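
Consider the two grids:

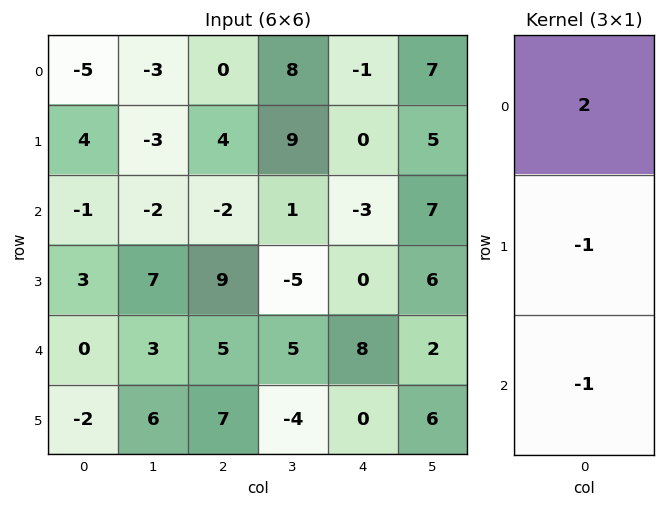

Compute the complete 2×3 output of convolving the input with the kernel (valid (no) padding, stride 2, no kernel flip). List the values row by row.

Output[0,0]: The receptive field on the input at this output position is [-5 / 4 / -1]. Elementwise product with the kernel and sum: -5·2 + 4·-1 + -1·-1.
Output[0,1]: The receptive field on the input at this output position is [0 / 4 / -2]. Elementwise product with the kernel and sum: 0·2 + 4·-1 + -2·-1.

-13 -2 1
-5 -18 -14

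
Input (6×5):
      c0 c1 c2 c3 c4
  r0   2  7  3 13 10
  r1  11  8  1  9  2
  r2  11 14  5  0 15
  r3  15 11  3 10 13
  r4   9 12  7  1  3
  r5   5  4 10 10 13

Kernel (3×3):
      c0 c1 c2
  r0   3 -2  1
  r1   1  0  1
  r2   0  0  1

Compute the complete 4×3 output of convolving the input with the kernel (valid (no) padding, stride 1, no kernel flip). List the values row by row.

12 45 11
37 55 20
35 54 49
52 60 25

Output[0,0]: The receptive field on the input at this output position is [2 7 3 / 11 8 1 / 11 14 5]. Elementwise product with the kernel and sum: 2·3 + 7·-2 + 3·1 + 11·1 + 1·1 + 5·1.
Output[0,1]: The receptive field on the input at this output position is [7 3 13 / 8 1 9 / 14 5 0]. Elementwise product with the kernel and sum: 7·3 + 3·-2 + 13·1 + 8·1 + 9·1 + 0·1.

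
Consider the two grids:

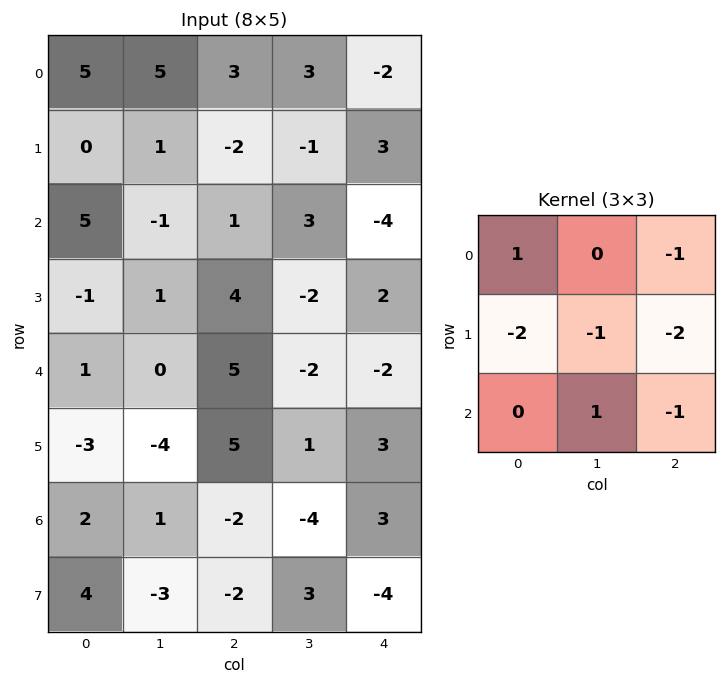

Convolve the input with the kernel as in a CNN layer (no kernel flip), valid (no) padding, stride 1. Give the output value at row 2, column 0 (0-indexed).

-8

The receptive field on the input at this output position is [5 -1 1 / -1 1 4 / 1 0 5]. Elementwise product with the kernel and sum: 5·1 + 1·-1 + -1·-2 + 1·-1 + 4·-2 + 0·1 + 5·-1.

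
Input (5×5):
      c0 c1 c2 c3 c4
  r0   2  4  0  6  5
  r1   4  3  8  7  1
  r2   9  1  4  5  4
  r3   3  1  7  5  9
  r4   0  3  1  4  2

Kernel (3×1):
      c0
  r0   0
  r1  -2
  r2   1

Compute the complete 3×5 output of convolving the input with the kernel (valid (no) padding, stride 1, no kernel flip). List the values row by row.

1 -5 -12 -9 2
-15 -1 -1 -5 1
-6 1 -13 -6 -16

Output[0,0]: The receptive field on the input at this output position is [2 / 4 / 9]. Elementwise product with the kernel and sum: 4·-2 + 9·1.
Output[0,1]: The receptive field on the input at this output position is [4 / 3 / 1]. Elementwise product with the kernel and sum: 3·-2 + 1·1.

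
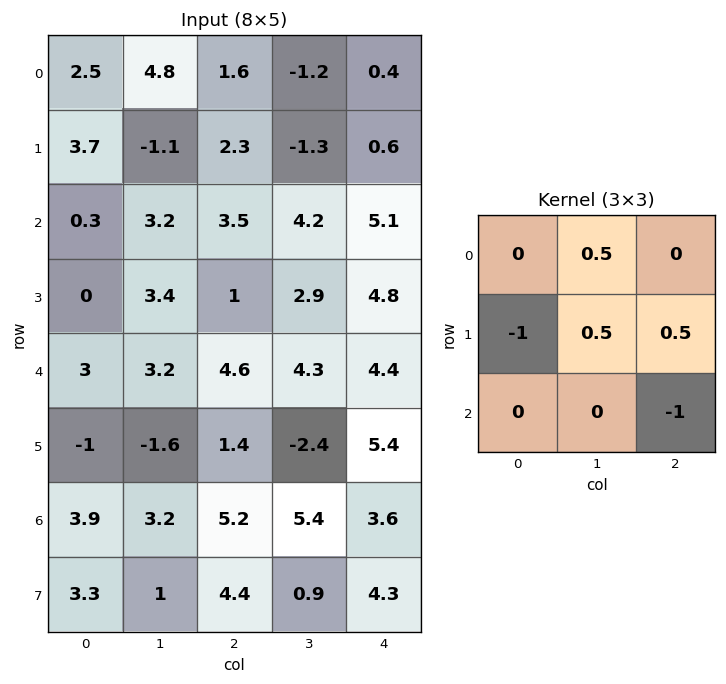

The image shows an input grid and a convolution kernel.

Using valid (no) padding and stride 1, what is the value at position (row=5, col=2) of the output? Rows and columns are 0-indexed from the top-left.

The receptive field on the input at this output position is [1.4 -2.4 5.4 / 5.2 5.4 3.6 / 4.4 0.9 4.3]. Elementwise product with the kernel and sum: -2.4·0.5 + 5.2·-1 + 5.4·0.5 + 3.6·0.5 + 4.3·-1.

-6.2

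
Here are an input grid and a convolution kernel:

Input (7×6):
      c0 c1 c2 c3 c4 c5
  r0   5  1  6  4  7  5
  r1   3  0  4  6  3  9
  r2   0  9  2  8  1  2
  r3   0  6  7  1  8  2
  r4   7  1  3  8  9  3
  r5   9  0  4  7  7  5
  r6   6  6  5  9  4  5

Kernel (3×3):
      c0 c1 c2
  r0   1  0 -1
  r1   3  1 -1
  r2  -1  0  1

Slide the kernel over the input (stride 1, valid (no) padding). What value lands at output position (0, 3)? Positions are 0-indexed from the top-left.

5

The receptive field on the input at this output position is [4 7 5 / 6 3 9 / 8 1 2]. Elementwise product with the kernel and sum: 4·1 + 5·-1 + 6·3 + 3·1 + 9·-1 + 8·-1 + 2·1.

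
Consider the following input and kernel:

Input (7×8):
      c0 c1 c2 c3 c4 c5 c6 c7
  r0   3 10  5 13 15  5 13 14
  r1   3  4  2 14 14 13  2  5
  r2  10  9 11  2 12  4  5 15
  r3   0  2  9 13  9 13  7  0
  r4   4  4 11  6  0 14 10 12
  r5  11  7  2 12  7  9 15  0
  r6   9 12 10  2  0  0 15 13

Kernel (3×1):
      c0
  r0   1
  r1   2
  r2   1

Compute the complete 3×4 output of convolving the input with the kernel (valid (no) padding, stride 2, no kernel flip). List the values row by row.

Output[0,0]: The receptive field on the input at this output position is [3 / 3 / 10]. Elementwise product with the kernel and sum: 3·1 + 3·2 + 10·1.

19 20 55 22
14 40 30 29
35 25 14 55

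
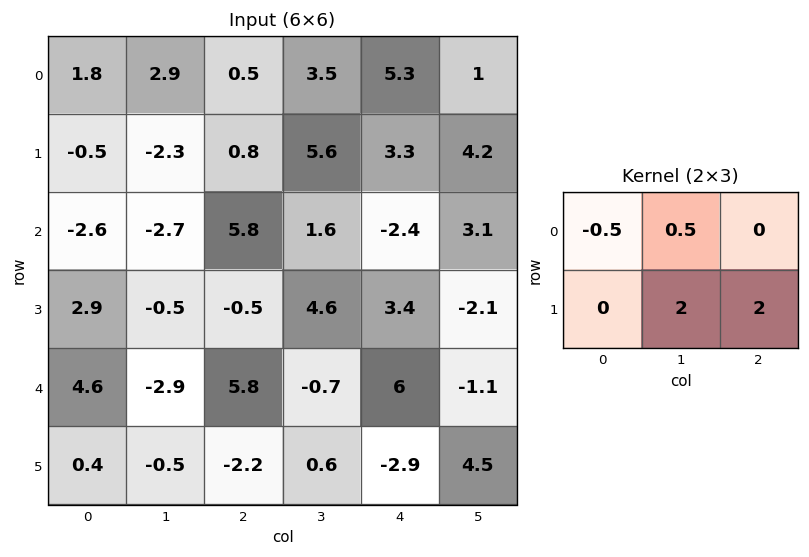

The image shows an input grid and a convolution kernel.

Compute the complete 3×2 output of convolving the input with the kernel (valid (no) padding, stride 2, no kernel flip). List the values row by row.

-2.45 19.3
-2.05 13.9
-9.15 -7.85

Output[0,0]: The receptive field on the input at this output position is [1.8 2.9 0.5 / -0.5 -2.3 0.8]. Elementwise product with the kernel and sum: 1.8·-0.5 + 2.9·0.5 + -2.3·2 + 0.8·2.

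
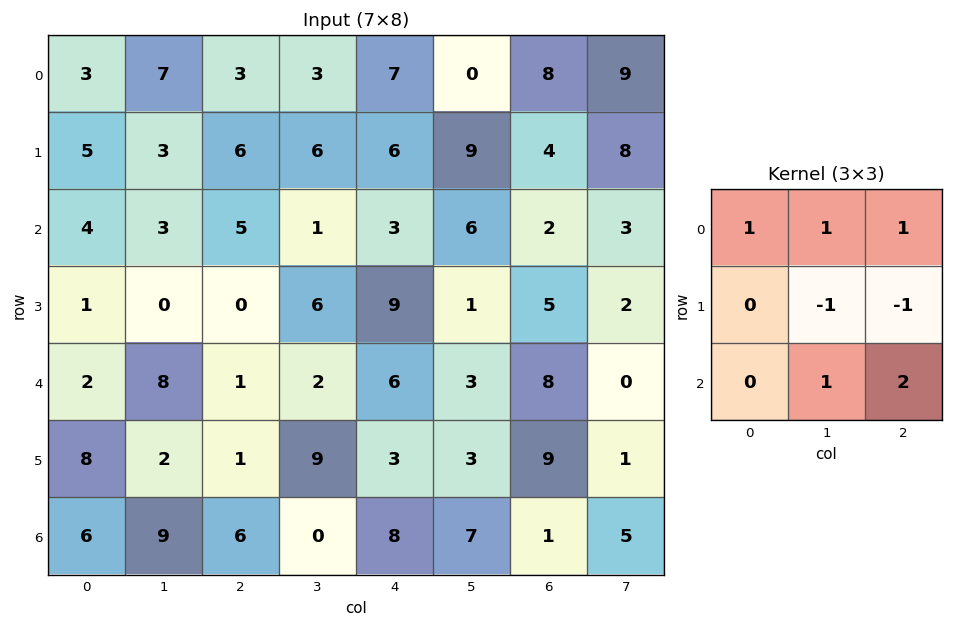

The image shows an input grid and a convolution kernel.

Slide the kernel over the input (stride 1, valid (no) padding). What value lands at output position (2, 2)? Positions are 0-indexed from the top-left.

8

The receptive field on the input at this output position is [5 1 3 / 0 6 9 / 1 2 6]. Elementwise product with the kernel and sum: 5·1 + 1·1 + 3·1 + 6·-1 + 9·-1 + 2·1 + 6·2.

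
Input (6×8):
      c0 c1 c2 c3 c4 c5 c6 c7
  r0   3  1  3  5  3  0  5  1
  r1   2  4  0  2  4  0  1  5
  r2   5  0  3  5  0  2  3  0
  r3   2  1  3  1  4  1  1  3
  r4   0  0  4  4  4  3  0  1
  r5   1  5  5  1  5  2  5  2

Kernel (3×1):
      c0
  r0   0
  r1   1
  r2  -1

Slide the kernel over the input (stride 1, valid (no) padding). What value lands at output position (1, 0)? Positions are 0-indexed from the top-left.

The receptive field on the input at this output position is [2 / 5 / 2]. Elementwise product with the kernel and sum: 5·1 + 2·-1.

3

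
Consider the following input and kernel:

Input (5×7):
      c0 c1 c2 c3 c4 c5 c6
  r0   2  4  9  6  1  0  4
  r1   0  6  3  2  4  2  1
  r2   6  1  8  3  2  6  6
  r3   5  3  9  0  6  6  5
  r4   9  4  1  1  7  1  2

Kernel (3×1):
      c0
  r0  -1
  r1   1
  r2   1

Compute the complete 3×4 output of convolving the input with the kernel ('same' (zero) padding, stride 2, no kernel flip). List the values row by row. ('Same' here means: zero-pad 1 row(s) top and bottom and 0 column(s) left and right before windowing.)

2 12 5 5
11 14 4 10
4 -8 1 -3

Output[0,0]: The receptive field on the zero-padded input at this output position is [0 / 2 / 0]. Elementwise product with the kernel and sum: 0·-1 + 2·1 + 0·1.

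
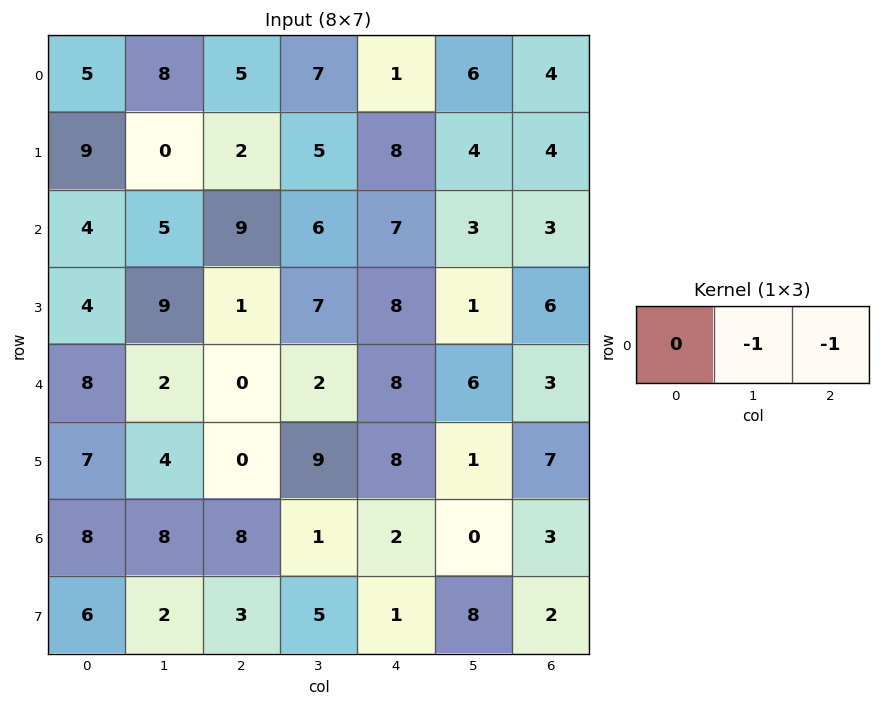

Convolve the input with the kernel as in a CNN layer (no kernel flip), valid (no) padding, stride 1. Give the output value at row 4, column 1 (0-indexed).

-2

The receptive field on the input at this output position is [2 0 2]. Elementwise product with the kernel and sum: 0·-1 + 2·-1.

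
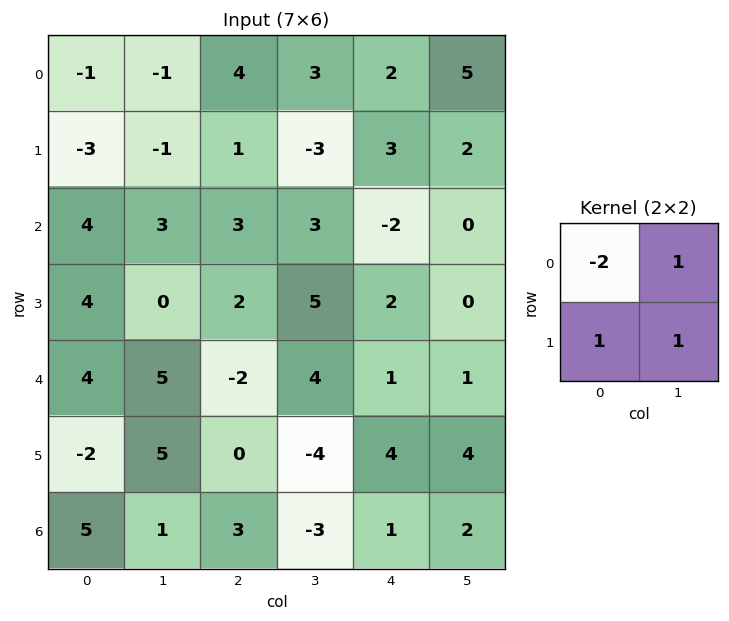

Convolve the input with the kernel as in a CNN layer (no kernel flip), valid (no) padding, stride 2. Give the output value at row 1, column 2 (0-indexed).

6

The receptive field on the input at this output position is [-2 0 / 2 0]. Elementwise product with the kernel and sum: -2·-2 + 0·1 + 2·1 + 0·1.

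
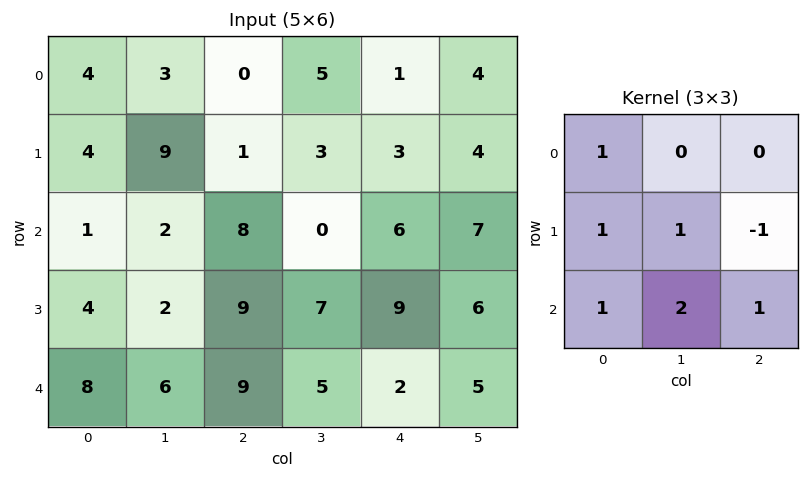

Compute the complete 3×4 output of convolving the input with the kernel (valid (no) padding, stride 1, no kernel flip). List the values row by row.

29 28 15 26
16 46 35 33
27 35 36 24

Output[0,0]: The receptive field on the input at this output position is [4 3 0 / 4 9 1 / 1 2 8]. Elementwise product with the kernel and sum: 4·1 + 4·1 + 9·1 + 1·-1 + 1·1 + 2·2 + 8·1.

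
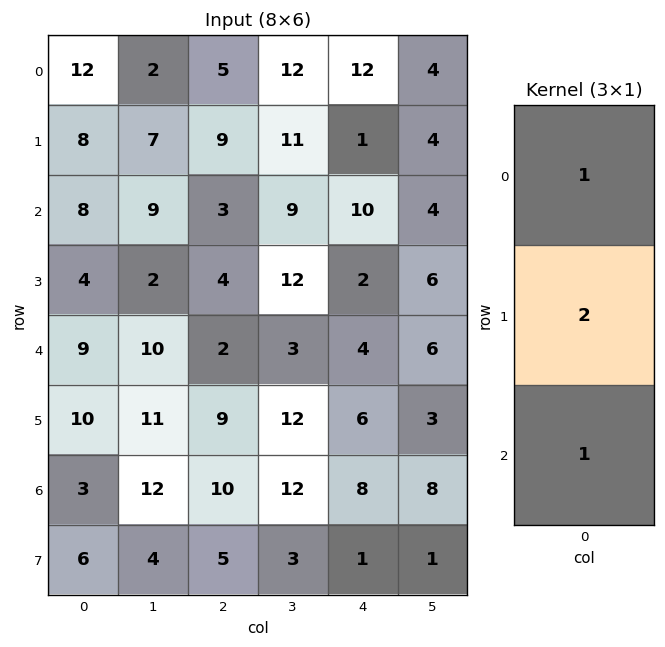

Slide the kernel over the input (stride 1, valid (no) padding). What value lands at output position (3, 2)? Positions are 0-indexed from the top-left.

The receptive field on the input at this output position is [4 / 2 / 9]. Elementwise product with the kernel and sum: 4·1 + 2·2 + 9·1.

17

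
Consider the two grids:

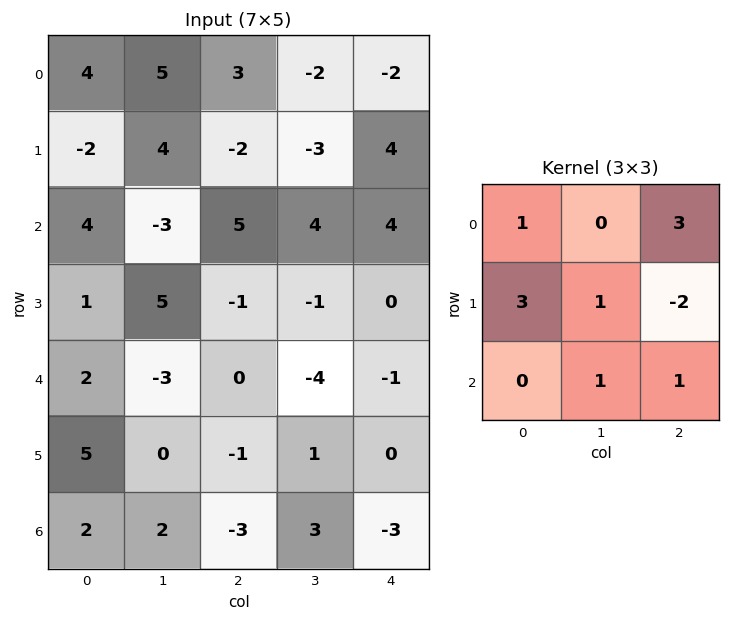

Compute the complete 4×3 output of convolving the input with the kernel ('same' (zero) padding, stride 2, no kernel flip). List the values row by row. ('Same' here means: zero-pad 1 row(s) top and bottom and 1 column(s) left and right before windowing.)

-4 17 -4
28 -19 13
28 1 -14
-2 0 7

Output[0,0]: The receptive field on the zero-padded input at this output position is [0 0 0 / 0 4 5 / 0 -2 4]. Elementwise product with the kernel and sum: 0·1 + 0·3 + 0·3 + 4·1 + 5·-2 + -2·1 + 4·1.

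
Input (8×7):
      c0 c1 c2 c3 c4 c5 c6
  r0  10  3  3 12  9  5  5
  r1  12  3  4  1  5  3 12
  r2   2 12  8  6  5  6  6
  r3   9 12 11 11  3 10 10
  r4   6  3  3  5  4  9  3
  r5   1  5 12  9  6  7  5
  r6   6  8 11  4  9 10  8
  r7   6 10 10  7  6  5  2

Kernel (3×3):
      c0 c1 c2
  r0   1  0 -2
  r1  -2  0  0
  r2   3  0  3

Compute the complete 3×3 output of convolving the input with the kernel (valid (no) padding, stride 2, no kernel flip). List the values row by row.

Output[0,0]: The receptive field on the input at this output position is [10 3 3 / 12 3 4 / 2 12 8]. Elementwise product with the kernel and sum: 10·1 + 3·-2 + 12·-2 + 2·3 + 8·3.

10 16 22
-5 -3 8
49 31 37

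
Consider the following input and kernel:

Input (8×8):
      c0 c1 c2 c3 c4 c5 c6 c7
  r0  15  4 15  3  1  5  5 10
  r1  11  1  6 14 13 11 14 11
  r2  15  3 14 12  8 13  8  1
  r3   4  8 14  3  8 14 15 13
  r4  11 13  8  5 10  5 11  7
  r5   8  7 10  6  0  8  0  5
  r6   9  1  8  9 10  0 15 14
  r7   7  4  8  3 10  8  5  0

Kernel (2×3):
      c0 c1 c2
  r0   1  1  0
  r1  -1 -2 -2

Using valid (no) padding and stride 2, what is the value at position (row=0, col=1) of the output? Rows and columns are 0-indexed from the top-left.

-42

The receptive field on the input at this output position is [15 3 1 / 6 14 13]. Elementwise product with the kernel and sum: 15·1 + 3·1 + 6·-1 + 14·-2 + 13·-2.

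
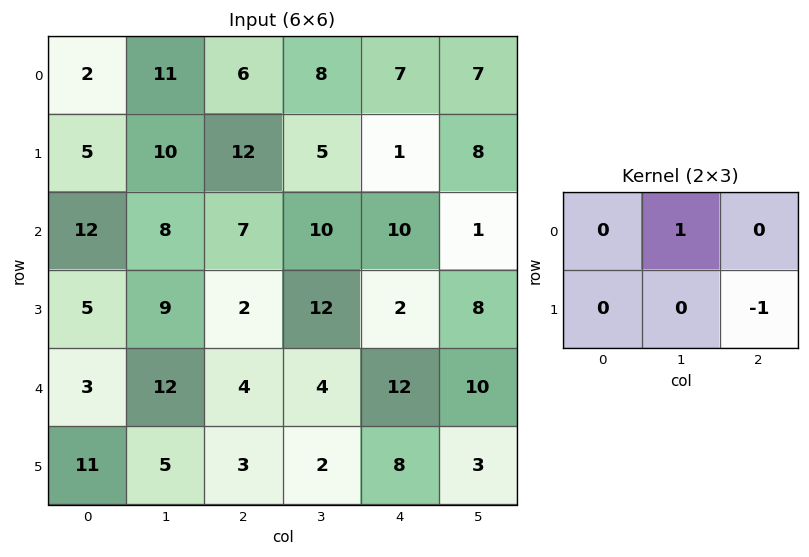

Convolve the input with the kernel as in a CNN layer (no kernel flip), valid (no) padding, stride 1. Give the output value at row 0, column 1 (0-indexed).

The receptive field on the input at this output position is [11 6 8 / 10 12 5]. Elementwise product with the kernel and sum: 6·1 + 5·-1.

1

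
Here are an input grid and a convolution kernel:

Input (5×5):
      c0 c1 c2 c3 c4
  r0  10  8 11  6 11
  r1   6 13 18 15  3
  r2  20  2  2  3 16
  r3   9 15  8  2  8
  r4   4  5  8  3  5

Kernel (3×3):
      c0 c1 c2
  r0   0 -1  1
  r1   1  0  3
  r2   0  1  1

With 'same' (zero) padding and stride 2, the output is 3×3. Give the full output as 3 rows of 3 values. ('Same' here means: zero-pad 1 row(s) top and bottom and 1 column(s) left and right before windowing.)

Output[0,0]: The receptive field on the zero-padded input at this output position is [0 0 0 / 0 10 8 / 0 6 13]. Elementwise product with the kernel and sum: 0·-1 + 0·1 + 0·1 + 8·3 + 6·1 + 13·1.

43 59 9
37 18 8
21 8 -5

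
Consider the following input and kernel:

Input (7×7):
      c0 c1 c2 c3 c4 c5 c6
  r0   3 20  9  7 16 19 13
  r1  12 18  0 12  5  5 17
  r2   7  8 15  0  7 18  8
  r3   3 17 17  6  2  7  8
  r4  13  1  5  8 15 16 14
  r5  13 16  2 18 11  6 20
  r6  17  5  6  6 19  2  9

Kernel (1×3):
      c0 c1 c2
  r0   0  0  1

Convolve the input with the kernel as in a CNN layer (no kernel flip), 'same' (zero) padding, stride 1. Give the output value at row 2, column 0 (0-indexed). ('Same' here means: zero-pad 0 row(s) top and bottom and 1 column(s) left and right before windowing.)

The receptive field on the zero-padded input at this output position is [0 7 8]. Elementwise product with the kernel and sum: 8·1.

8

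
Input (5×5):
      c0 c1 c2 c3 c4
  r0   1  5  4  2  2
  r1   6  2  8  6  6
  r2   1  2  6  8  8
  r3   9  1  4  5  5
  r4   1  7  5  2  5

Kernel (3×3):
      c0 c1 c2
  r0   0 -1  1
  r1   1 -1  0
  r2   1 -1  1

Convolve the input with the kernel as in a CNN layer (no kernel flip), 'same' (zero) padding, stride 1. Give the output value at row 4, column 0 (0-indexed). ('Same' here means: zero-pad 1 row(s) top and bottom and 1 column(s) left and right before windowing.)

The receptive field on the zero-padded input at this output position is [0 9 1 / 0 1 7 / 0 0 0]. Elementwise product with the kernel and sum: 9·-1 + 1·1 + 0·1 + 1·-1 + 0·1 + 0·-1 + 0·1.

-9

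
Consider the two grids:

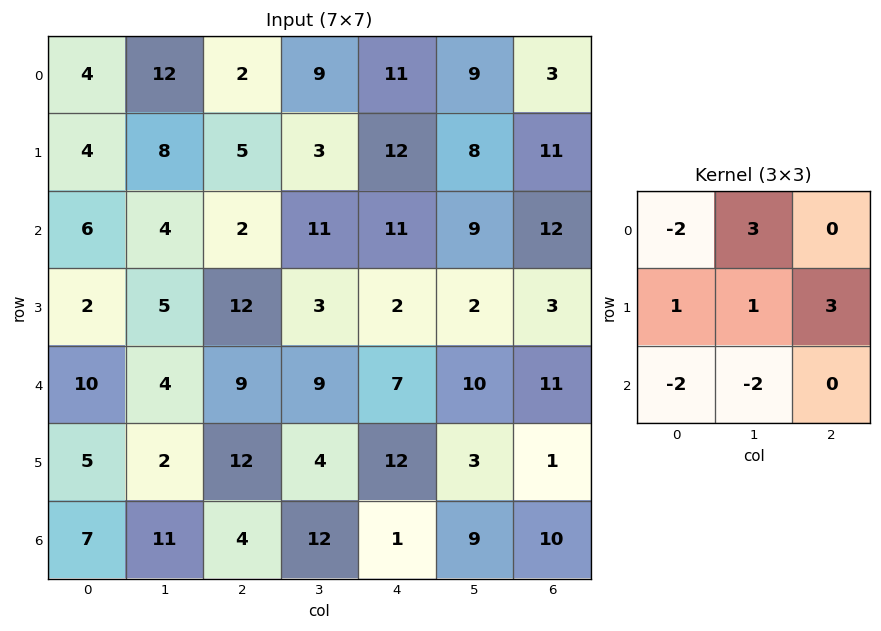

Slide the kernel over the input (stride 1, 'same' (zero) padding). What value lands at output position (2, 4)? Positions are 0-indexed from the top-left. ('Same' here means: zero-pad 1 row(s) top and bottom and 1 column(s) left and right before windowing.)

69

The receptive field on the zero-padded input at this output position is [3 12 8 / 11 11 9 / 3 2 2]. Elementwise product with the kernel and sum: 3·-2 + 12·3 + 11·1 + 11·1 + 9·3 + 3·-2 + 2·-2.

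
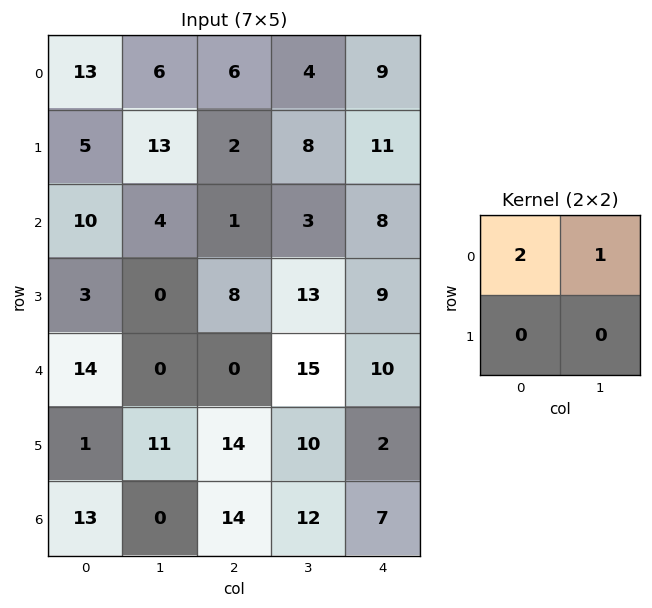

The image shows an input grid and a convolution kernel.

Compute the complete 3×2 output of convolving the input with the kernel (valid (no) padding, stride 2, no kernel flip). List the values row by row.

Output[0,0]: The receptive field on the input at this output position is [13 6 / 5 13]. Elementwise product with the kernel and sum: 13·2 + 6·1.
Output[0,1]: The receptive field on the input at this output position is [6 4 / 2 8]. Elementwise product with the kernel and sum: 6·2 + 4·1.

32 16
24 5
28 15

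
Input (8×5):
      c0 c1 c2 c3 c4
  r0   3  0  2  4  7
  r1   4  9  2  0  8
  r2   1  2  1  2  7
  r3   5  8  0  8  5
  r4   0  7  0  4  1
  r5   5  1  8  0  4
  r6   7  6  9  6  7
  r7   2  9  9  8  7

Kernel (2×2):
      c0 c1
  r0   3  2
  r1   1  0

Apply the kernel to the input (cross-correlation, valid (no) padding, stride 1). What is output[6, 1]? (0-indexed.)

The receptive field on the input at this output position is [6 9 / 9 9]. Elementwise product with the kernel and sum: 6·3 + 9·2 + 9·1.

45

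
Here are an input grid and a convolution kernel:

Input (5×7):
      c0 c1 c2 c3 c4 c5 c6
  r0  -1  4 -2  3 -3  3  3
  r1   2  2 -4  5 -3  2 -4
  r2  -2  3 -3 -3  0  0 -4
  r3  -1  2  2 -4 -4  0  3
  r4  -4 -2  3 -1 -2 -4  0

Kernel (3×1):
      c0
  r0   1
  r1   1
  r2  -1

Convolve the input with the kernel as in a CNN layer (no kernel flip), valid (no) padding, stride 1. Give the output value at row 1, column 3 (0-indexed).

The receptive field on the input at this output position is [5 / -3 / -4]. Elementwise product with the kernel and sum: 5·1 + -3·1 + -4·-1.

6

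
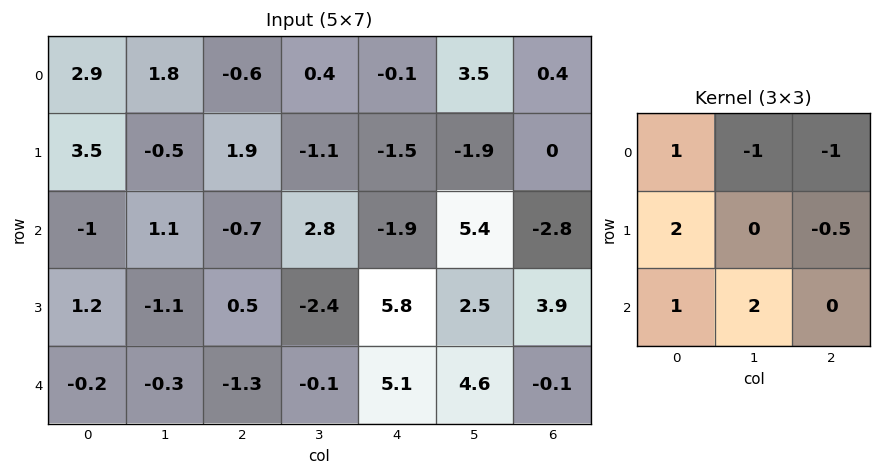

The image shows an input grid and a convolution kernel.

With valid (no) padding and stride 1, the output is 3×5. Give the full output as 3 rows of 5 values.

Output[0,0]: The receptive field on the input at this output position is [2.9 1.8 -0.6 / 3.5 -0.5 1.9 / -1 1.1 -0.7]. Elementwise product with the kernel and sum: 2.9·1 + 1.8·-1 + -0.6·-1 + 3.5·2 + 1.9·-0.5 + -1·1 + 1.1·2.

8.95 1.25 8.55 -5.25 1.9
-0.55 -0.6 -0.25 14.4 8.8
-0.05 -4.9 -5 3.35 19.45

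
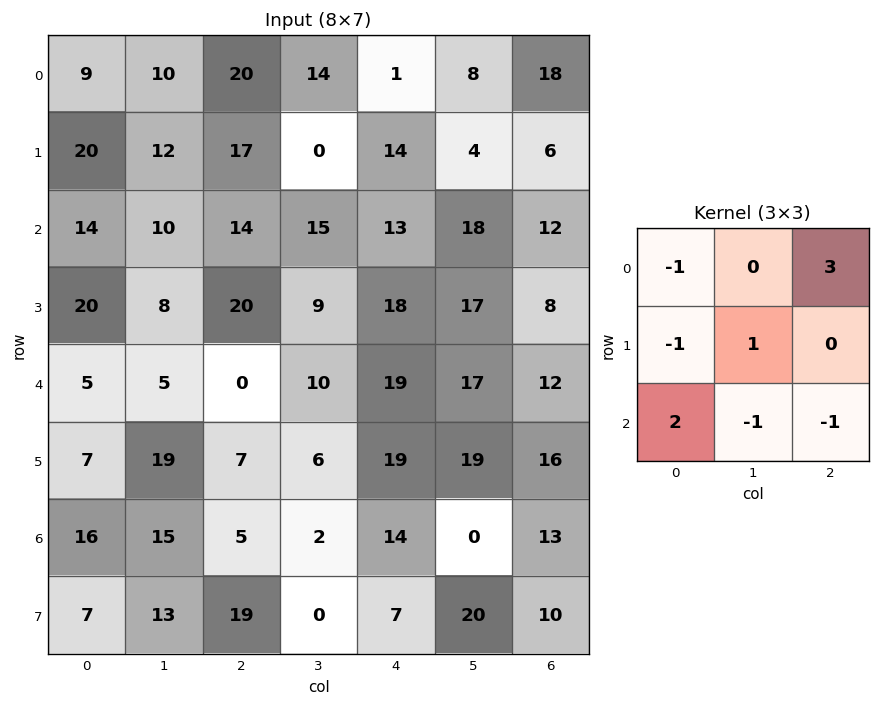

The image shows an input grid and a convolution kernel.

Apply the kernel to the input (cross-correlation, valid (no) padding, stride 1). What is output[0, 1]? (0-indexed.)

The receptive field on the input at this output position is [10 20 14 / 12 17 0 / 10 14 15]. Elementwise product with the kernel and sum: 10·-1 + 14·3 + 12·-1 + 17·1 + 10·2 + 14·-1 + 15·-1.

28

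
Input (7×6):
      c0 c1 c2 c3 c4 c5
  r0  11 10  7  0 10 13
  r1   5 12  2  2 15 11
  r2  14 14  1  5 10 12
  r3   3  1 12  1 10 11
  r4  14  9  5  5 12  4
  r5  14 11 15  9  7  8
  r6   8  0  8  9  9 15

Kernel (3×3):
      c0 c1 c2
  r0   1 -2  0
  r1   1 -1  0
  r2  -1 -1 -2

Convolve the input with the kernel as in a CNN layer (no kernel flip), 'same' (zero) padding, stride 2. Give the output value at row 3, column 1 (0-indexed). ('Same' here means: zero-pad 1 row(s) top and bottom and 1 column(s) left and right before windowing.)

-27

The receptive field on the zero-padded input at this output position is [11 15 9 / 0 8 9 / 0 0 0]. Elementwise product with the kernel and sum: 11·1 + 15·-2 + 0·1 + 8·-1 + 0·-1 + 0·-1 + 0·-2.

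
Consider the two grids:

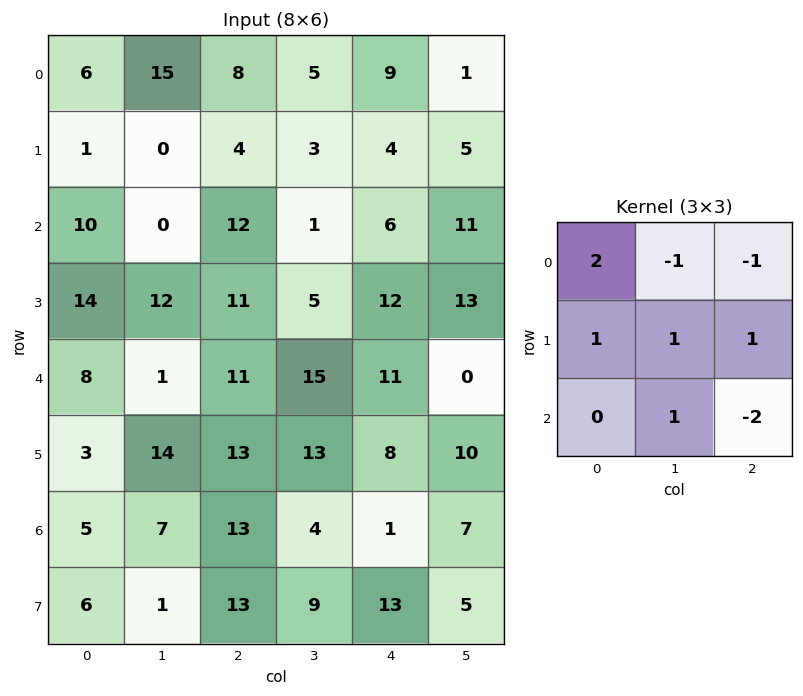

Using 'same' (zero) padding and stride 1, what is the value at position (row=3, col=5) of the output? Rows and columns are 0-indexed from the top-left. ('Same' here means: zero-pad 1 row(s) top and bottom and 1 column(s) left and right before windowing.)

The receptive field on the zero-padded input at this output position is [6 11 0 / 12 13 0 / 11 0 0]. Elementwise product with the kernel and sum: 6·2 + 11·-1 + 0·-1 + 12·1 + 13·1 + 0·1 + 0·1 + 0·-2.

26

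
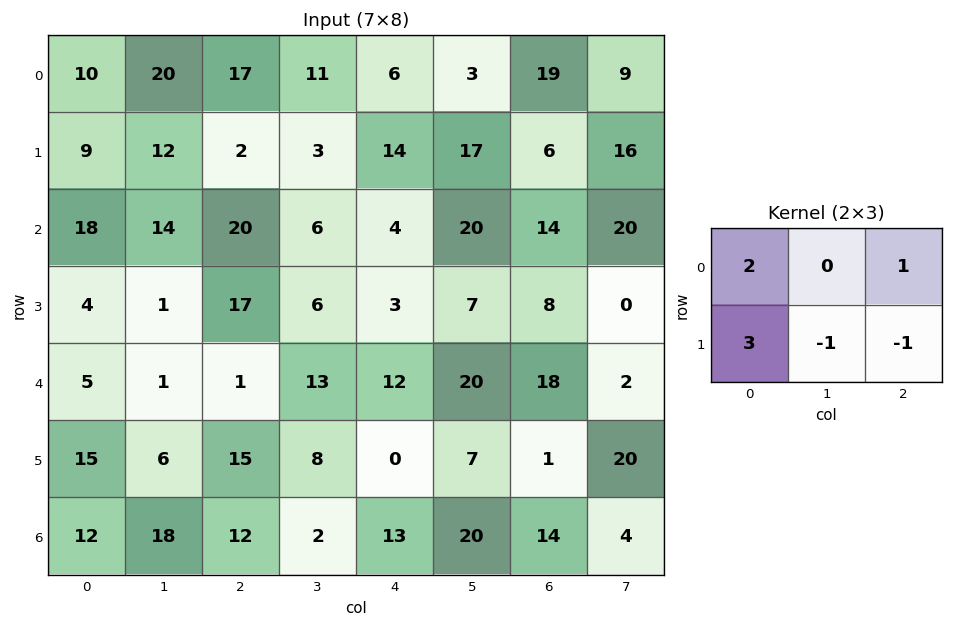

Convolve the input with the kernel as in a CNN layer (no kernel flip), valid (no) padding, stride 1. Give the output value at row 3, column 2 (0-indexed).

The receptive field on the input at this output position is [17 6 3 / 1 13 12]. Elementwise product with the kernel and sum: 17·2 + 3·1 + 1·3 + 13·-1 + 12·-1.

15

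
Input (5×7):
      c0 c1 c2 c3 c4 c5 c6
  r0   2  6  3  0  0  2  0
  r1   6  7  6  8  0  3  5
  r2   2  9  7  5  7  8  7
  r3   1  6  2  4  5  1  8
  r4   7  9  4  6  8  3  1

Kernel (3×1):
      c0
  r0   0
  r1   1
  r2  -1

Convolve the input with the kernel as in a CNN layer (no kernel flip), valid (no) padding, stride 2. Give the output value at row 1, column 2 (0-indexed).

The receptive field on the input at this output position is [7 / 5 / 8]. Elementwise product with the kernel and sum: 5·1 + 8·-1.

-3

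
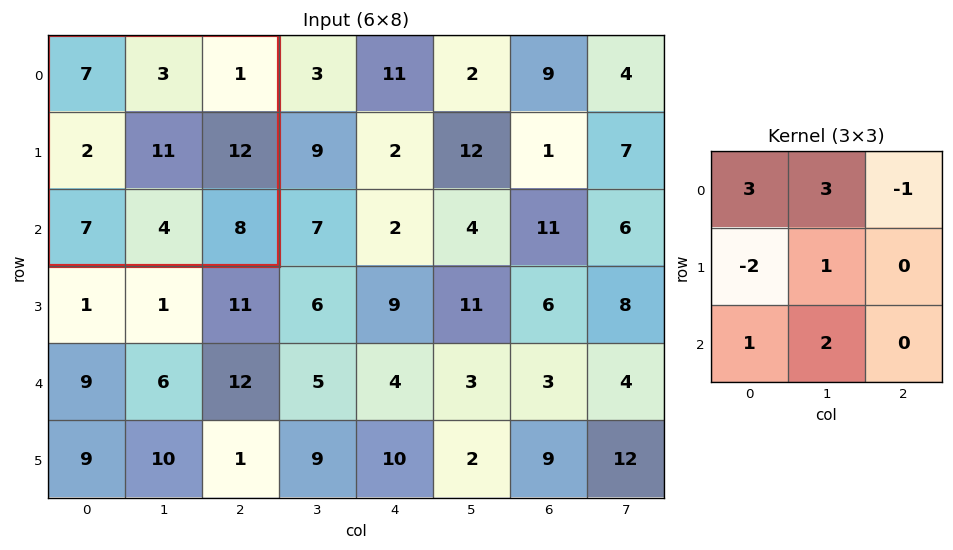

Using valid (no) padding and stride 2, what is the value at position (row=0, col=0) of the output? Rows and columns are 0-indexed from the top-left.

The receptive field on the input at this output position is [7 3 1 / 2 11 12 / 7 4 8]. Elementwise product with the kernel and sum: 7·3 + 3·3 + 1·-1 + 2·-2 + 11·1 + 7·1 + 4·2.

51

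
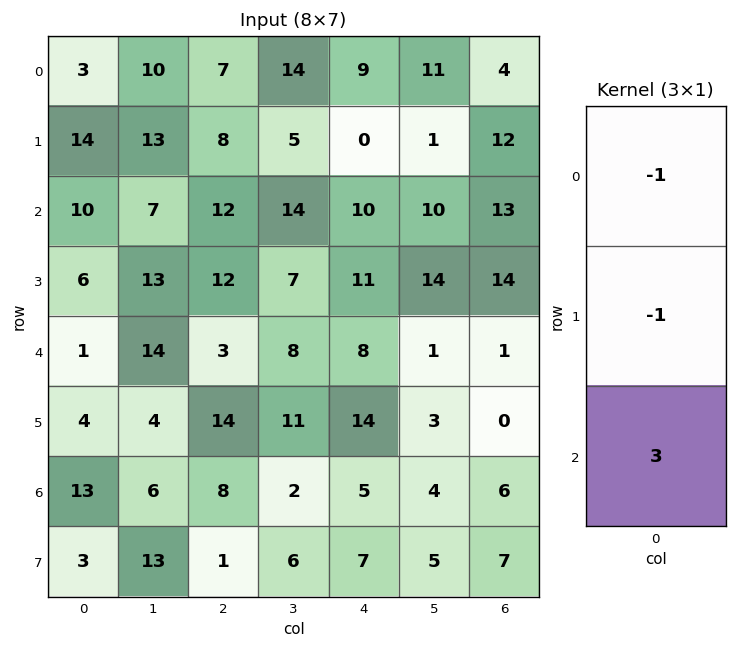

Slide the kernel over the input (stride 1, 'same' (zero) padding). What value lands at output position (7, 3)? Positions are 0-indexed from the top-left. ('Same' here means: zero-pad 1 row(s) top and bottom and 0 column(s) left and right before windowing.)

The receptive field on the zero-padded input at this output position is [2 / 6 / 0]. Elementwise product with the kernel and sum: 2·-1 + 6·-1 + 0·3.

-8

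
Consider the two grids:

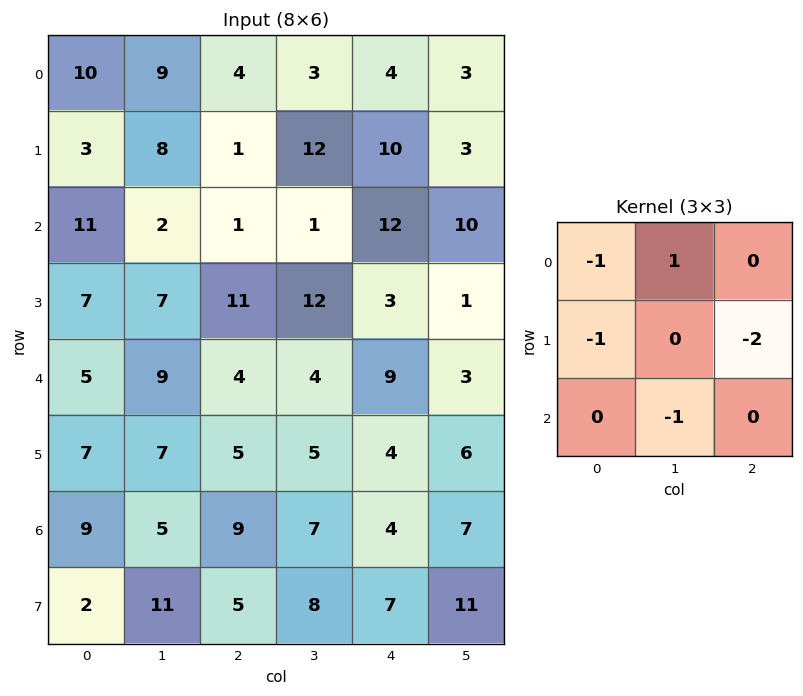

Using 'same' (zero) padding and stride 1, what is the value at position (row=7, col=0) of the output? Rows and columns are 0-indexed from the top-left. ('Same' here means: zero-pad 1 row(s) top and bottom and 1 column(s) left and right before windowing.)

The receptive field on the zero-padded input at this output position is [0 9 5 / 0 2 11 / 0 0 0]. Elementwise product with the kernel and sum: 0·-1 + 9·1 + 0·-1 + 11·-2 + 0·-1.

-13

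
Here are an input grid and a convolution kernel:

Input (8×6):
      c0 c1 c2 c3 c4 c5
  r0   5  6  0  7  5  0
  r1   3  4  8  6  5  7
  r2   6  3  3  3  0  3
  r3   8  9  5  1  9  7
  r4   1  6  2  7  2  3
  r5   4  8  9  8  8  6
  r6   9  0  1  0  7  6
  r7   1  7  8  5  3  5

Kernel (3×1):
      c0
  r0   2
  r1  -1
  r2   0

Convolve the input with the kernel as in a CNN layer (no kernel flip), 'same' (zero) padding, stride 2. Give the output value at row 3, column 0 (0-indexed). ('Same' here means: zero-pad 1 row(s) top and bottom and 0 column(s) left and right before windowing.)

-1

The receptive field on the zero-padded input at this output position is [4 / 9 / 1]. Elementwise product with the kernel and sum: 4·2 + 9·-1.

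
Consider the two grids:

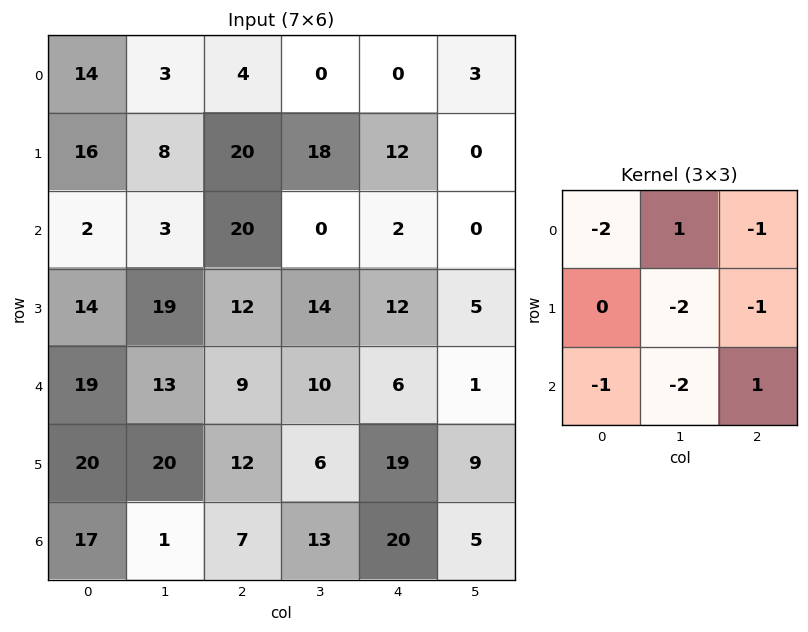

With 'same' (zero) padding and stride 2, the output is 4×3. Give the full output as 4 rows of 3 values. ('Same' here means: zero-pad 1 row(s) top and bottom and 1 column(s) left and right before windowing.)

-55 -38 -45
-8 -83 -61
-76 -106 -69
-35 -61 -47

Output[0,0]: The receptive field on the zero-padded input at this output position is [0 0 0 / 0 14 3 / 0 16 8]. Elementwise product with the kernel and sum: 0·-2 + 0·1 + 0·-1 + 14·-2 + 3·-1 + 0·-1 + 16·-2 + 8·1.
Output[0,1]: The receptive field on the zero-padded input at this output position is [0 0 0 / 3 4 0 / 8 20 18]. Elementwise product with the kernel and sum: 0·-2 + 0·1 + 0·-1 + 4·-2 + 0·-1 + 8·-1 + 20·-2 + 18·1.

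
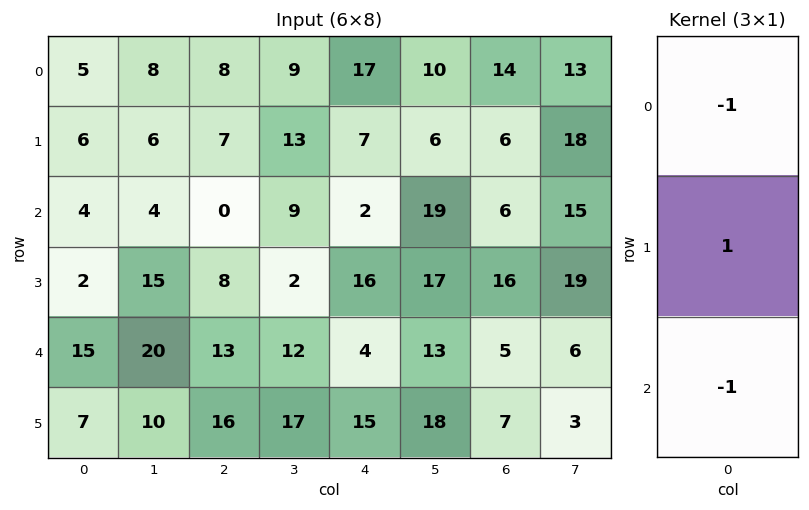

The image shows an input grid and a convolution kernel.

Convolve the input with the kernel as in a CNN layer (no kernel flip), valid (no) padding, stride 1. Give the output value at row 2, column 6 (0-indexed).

5

The receptive field on the input at this output position is [6 / 16 / 5]. Elementwise product with the kernel and sum: 6·-1 + 16·1 + 5·-1.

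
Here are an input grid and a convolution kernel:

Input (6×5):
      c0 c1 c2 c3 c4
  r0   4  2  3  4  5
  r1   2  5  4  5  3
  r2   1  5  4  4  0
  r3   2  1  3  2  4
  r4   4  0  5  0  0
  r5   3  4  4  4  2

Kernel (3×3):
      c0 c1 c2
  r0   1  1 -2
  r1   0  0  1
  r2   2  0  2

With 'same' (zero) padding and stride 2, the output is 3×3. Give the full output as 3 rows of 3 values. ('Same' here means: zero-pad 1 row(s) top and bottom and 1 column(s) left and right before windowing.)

12 24 10
-1 9 12
8 16 14

Output[0,0]: The receptive field on the zero-padded input at this output position is [0 0 0 / 0 4 2 / 0 2 5]. Elementwise product with the kernel and sum: 0·1 + 0·1 + 0·-2 + 2·1 + 0·2 + 5·2.
Output[0,1]: The receptive field on the zero-padded input at this output position is [0 0 0 / 2 3 4 / 5 4 5]. Elementwise product with the kernel and sum: 0·1 + 0·1 + 0·-2 + 4·1 + 5·2 + 5·2.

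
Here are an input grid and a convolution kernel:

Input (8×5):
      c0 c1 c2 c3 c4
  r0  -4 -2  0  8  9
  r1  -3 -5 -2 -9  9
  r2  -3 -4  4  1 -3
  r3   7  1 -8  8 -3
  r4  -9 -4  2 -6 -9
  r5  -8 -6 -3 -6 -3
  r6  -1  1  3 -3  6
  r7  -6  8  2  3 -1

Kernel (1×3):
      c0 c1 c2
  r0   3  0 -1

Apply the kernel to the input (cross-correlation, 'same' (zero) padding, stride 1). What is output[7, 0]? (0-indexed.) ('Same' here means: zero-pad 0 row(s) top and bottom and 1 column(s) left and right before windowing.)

-8

The receptive field on the zero-padded input at this output position is [0 -6 8]. Elementwise product with the kernel and sum: 0·3 + 8·-1.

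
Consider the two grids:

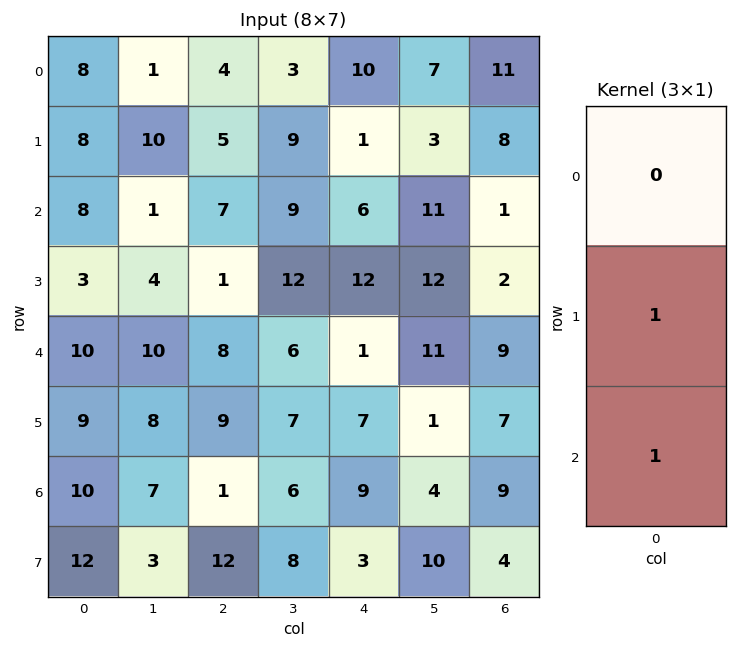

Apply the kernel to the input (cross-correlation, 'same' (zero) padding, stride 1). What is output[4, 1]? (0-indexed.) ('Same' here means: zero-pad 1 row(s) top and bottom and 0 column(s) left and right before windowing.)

18

The receptive field on the zero-padded input at this output position is [4 / 10 / 8]. Elementwise product with the kernel and sum: 10·1 + 8·1.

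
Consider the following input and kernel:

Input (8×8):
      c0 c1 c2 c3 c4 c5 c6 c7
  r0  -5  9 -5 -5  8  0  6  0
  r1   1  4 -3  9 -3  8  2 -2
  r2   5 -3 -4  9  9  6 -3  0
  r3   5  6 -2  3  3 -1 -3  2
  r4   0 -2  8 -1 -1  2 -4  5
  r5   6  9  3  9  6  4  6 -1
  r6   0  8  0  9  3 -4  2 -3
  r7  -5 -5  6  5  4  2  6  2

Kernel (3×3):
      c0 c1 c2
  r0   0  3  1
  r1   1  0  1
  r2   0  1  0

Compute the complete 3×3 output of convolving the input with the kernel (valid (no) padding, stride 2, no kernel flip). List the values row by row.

Output[0,0]: The receptive field on the input at this output position is [-5 9 -5 / 1 4 -3 / 5 -3 -4]. Elementwise product with the kernel and sum: 9·3 + -5·1 + 1·1 + -3·1 + -3·1.

17 -4 11
-12 36 17
19 14 10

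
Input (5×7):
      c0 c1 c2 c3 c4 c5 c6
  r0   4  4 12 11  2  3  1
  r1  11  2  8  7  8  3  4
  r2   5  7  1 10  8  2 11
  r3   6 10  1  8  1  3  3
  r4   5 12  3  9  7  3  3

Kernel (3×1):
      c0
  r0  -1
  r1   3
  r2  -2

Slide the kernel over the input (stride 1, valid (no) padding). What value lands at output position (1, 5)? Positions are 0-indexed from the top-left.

-3

The receptive field on the input at this output position is [3 / 2 / 3]. Elementwise product with the kernel and sum: 3·-1 + 2·3 + 3·-2.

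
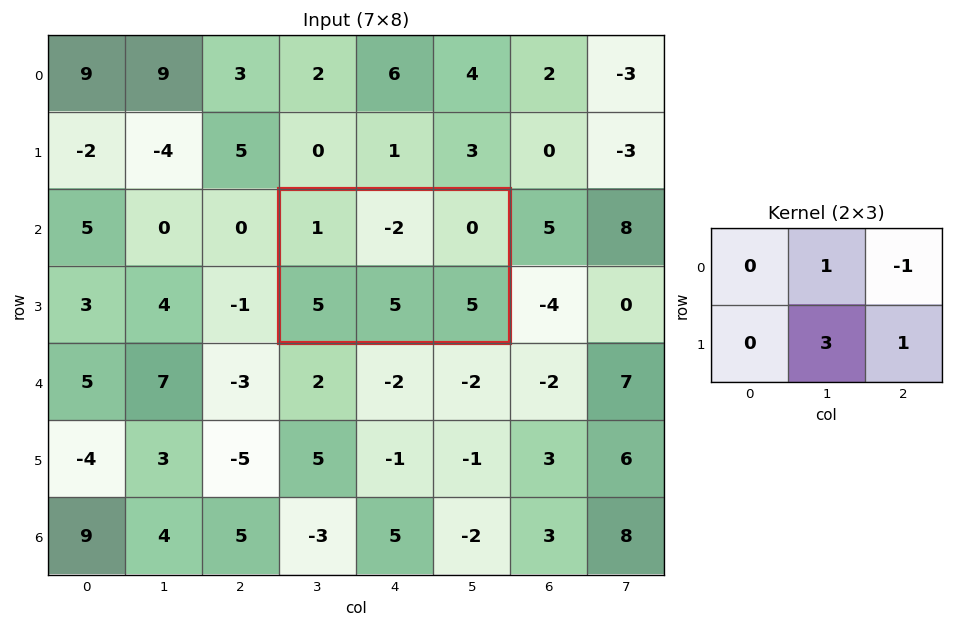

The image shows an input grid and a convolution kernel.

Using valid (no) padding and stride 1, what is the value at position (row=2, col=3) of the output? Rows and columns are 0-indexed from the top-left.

The receptive field on the input at this output position is [1 -2 0 / 5 5 5]. Elementwise product with the kernel and sum: -2·1 + 0·-1 + 5·3 + 5·1.

18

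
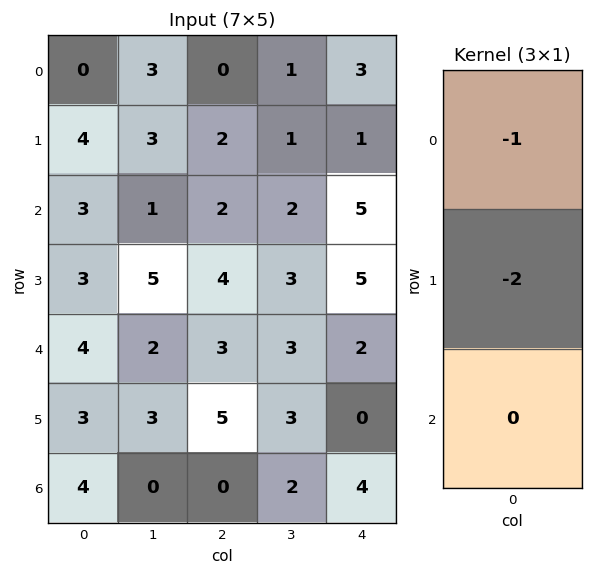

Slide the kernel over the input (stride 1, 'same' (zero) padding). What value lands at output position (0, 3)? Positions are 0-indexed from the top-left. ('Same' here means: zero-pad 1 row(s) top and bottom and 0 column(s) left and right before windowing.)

The receptive field on the zero-padded input at this output position is [0 / 1 / 1]. Elementwise product with the kernel and sum: 0·-1 + 1·-2.

-2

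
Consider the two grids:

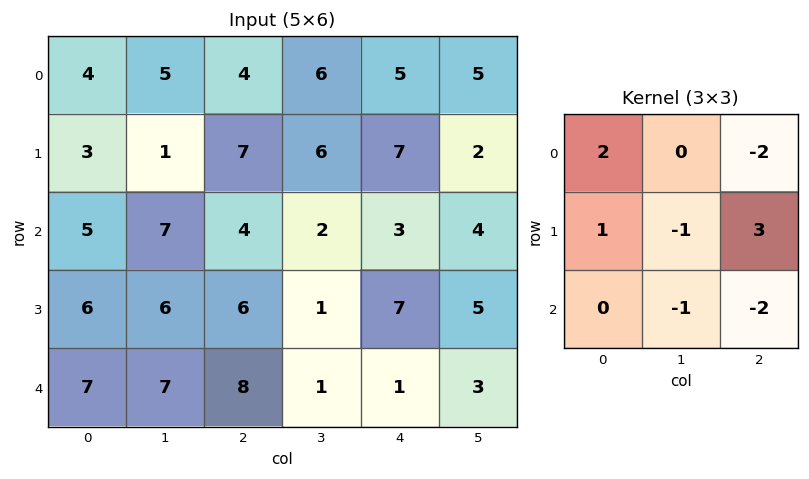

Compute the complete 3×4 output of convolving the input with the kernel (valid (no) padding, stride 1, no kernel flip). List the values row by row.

8 2 12 -4
-16 -9 -4 2
-3 3 25 -2

Output[0,0]: The receptive field on the input at this output position is [4 5 4 / 3 1 7 / 5 7 4]. Elementwise product with the kernel and sum: 4·2 + 4·-2 + 3·1 + 1·-1 + 7·3 + 7·-1 + 4·-2.
Output[0,1]: The receptive field on the input at this output position is [5 4 6 / 1 7 6 / 7 4 2]. Elementwise product with the kernel and sum: 5·2 + 6·-2 + 1·1 + 7·-1 + 6·3 + 4·-1 + 2·-2.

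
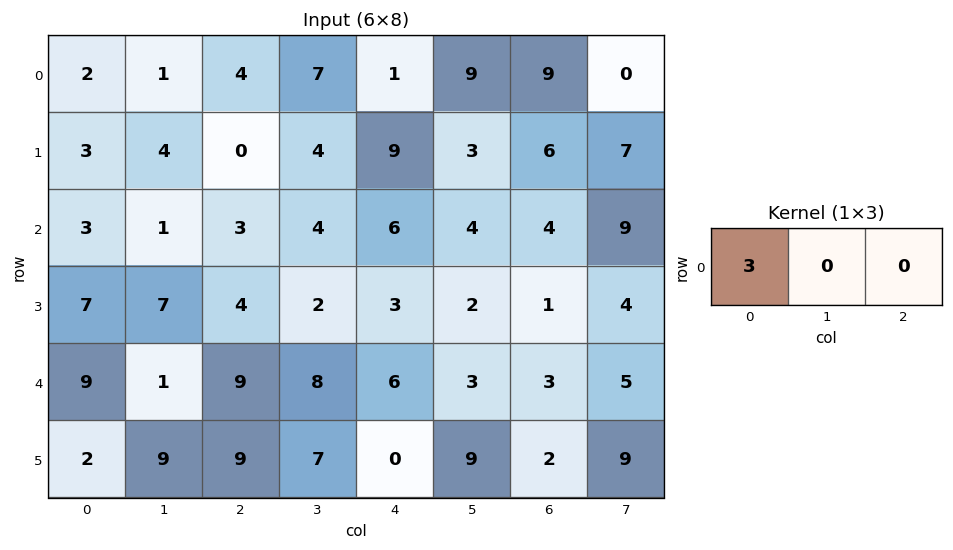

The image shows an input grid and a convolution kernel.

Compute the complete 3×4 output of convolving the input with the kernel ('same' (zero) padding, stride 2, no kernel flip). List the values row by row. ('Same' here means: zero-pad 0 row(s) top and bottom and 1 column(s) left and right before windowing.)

Output[0,0]: The receptive field on the zero-padded input at this output position is [0 2 1]. Elementwise product with the kernel and sum: 0·3.

0 3 21 27
0 3 12 12
0 3 24 9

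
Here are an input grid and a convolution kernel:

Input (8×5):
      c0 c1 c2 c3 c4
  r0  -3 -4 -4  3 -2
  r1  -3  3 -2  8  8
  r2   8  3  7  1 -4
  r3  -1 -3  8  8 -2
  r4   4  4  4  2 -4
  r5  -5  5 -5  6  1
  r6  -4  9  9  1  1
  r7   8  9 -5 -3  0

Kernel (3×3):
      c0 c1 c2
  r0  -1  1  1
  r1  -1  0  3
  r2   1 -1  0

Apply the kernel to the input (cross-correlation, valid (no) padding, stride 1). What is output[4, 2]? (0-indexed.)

10

The receptive field on the input at this output position is [4 2 -4 / -5 6 1 / 9 1 1]. Elementwise product with the kernel and sum: 4·-1 + 2·1 + -4·1 + -5·-1 + 1·3 + 9·1 + 1·-1.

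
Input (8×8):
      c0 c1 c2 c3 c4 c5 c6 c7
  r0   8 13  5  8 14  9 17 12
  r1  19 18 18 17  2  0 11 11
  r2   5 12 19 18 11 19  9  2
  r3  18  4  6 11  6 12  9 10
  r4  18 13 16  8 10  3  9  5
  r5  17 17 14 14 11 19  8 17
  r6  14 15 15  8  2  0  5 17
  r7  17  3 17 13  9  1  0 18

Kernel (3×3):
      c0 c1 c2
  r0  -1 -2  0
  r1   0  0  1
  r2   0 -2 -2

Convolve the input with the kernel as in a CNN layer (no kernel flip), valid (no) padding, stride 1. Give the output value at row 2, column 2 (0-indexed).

The receptive field on the input at this output position is [19 18 11 / 6 11 6 / 16 8 10]. Elementwise product with the kernel and sum: 19·-1 + 18·-2 + 6·1 + 8·-2 + 10·-2.

-85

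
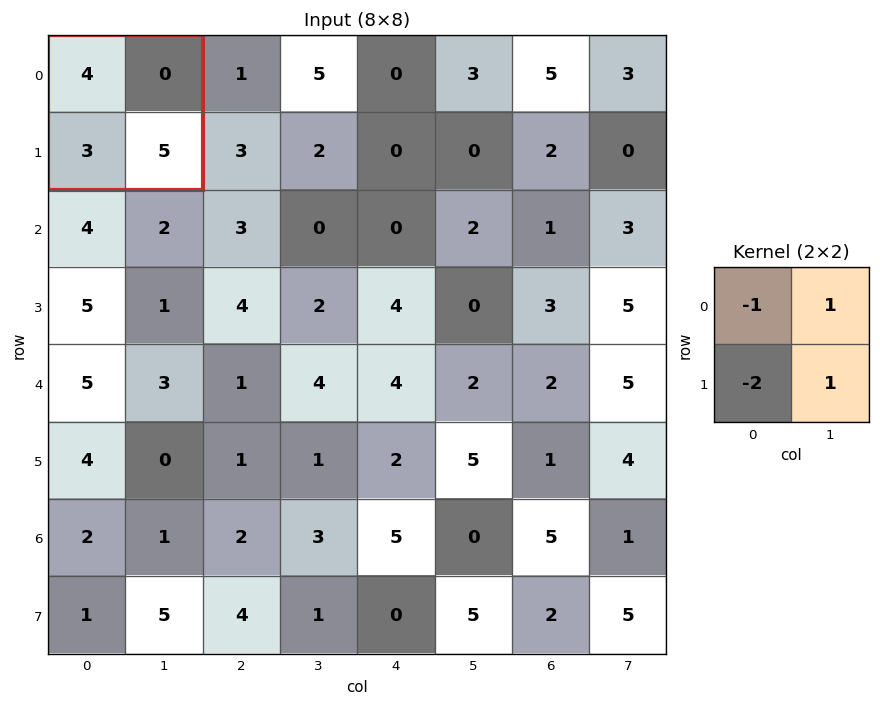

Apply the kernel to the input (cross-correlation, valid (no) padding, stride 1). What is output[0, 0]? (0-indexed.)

-5

The receptive field on the input at this output position is [4 0 / 3 5]. Elementwise product with the kernel and sum: 4·-1 + 0·1 + 3·-2 + 5·1.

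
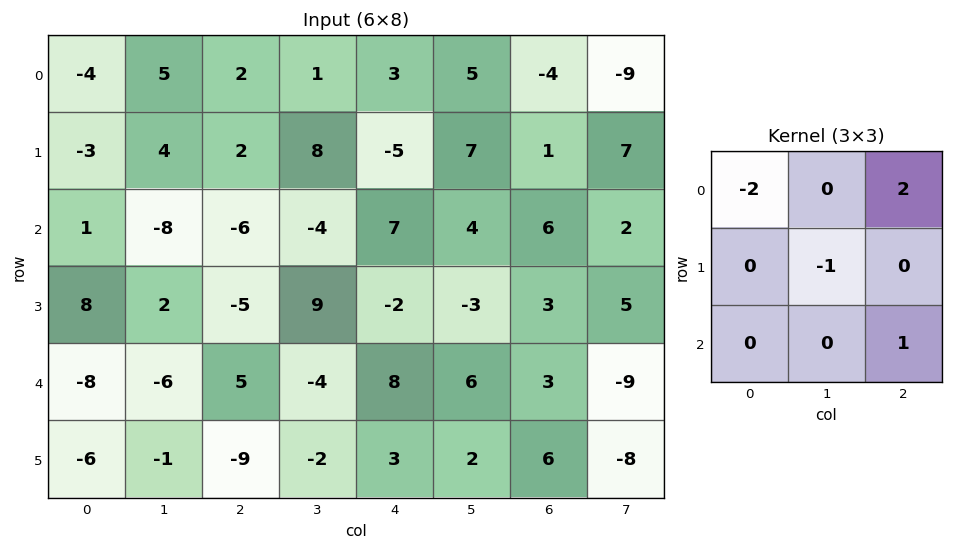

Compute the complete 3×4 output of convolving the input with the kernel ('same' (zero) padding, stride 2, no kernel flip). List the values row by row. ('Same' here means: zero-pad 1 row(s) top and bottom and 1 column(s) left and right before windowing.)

8 6 4 11
9 23 -12 -1
11 7 -30 5

Output[0,0]: The receptive field on the zero-padded input at this output position is [0 0 0 / 0 -4 5 / 0 -3 4]. Elementwise product with the kernel and sum: 0·-2 + 0·2 + -4·-1 + 4·1.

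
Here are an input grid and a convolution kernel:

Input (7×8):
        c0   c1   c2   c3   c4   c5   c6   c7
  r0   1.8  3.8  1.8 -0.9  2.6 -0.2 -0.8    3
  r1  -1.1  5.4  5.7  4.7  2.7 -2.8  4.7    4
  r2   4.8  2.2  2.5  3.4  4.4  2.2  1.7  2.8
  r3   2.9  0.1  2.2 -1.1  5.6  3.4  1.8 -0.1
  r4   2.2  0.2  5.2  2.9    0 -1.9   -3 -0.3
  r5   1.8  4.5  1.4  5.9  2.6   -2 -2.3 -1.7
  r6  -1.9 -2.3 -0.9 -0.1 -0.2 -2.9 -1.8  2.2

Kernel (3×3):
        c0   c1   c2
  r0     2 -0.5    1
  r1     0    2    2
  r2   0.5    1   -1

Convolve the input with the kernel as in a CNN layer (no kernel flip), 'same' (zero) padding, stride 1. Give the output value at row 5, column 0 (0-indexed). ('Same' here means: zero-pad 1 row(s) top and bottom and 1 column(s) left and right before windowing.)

12.1

The receptive field on the zero-padded input at this output position is [0 2.2 0.2 / 0 1.8 4.5 / 0 -1.9 -2.3]. Elementwise product with the kernel and sum: 0·2 + 2.2·-0.5 + 0.2·1 + 1.8·2 + 4.5·2 + 0·0.5 + -1.9·1 + -2.3·-1.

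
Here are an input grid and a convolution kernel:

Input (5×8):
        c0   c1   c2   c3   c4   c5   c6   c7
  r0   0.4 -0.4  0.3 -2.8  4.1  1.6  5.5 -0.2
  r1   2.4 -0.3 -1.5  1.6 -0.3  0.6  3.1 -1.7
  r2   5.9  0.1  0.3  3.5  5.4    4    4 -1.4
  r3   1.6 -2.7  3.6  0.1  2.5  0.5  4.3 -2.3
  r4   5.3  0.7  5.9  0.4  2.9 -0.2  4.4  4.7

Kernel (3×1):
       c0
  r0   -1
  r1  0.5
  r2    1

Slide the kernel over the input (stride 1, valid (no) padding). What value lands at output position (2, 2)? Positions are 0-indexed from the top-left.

The receptive field on the input at this output position is [0.3 / 3.6 / 5.9]. Elementwise product with the kernel and sum: 0.3·-1 + 3.6·0.5 + 5.9·1.

7.4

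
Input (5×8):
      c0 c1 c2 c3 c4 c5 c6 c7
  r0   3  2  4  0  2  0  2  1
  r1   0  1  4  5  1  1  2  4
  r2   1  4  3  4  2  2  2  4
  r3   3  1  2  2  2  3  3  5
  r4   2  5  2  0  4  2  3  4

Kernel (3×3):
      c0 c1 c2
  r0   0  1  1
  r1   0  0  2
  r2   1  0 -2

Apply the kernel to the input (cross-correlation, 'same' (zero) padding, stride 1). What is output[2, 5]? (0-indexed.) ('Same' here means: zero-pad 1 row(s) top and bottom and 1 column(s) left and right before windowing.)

3

The receptive field on the zero-padded input at this output position is [1 1 2 / 2 2 2 / 2 3 3]. Elementwise product with the kernel and sum: 1·1 + 2·1 + 2·2 + 2·1 + 3·-2.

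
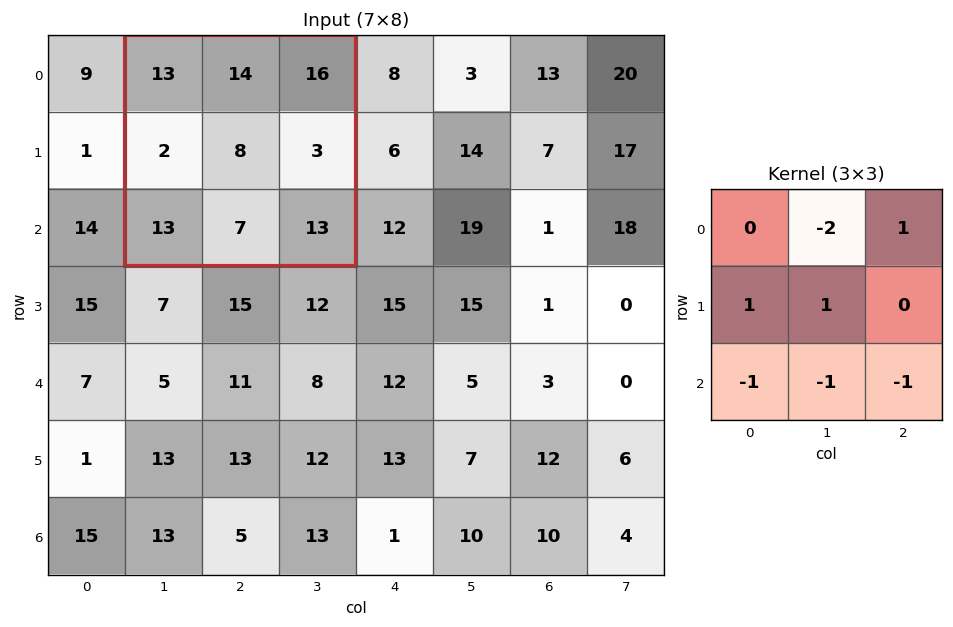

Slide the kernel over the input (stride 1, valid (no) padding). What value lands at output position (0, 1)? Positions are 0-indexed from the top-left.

The receptive field on the input at this output position is [13 14 16 / 2 8 3 / 13 7 13]. Elementwise product with the kernel and sum: 14·-2 + 16·1 + 2·1 + 8·1 + 13·-1 + 7·-1 + 13·-1.

-35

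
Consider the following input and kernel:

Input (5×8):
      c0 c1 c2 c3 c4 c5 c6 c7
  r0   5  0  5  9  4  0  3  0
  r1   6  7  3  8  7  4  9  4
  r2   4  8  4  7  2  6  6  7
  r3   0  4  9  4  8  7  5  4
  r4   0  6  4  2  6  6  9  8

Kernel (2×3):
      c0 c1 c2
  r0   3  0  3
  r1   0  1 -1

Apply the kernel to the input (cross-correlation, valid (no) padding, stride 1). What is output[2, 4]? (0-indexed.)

The receptive field on the input at this output position is [2 6 6 / 8 7 5]. Elementwise product with the kernel and sum: 2·3 + 6·3 + 7·1 + 5·-1.

26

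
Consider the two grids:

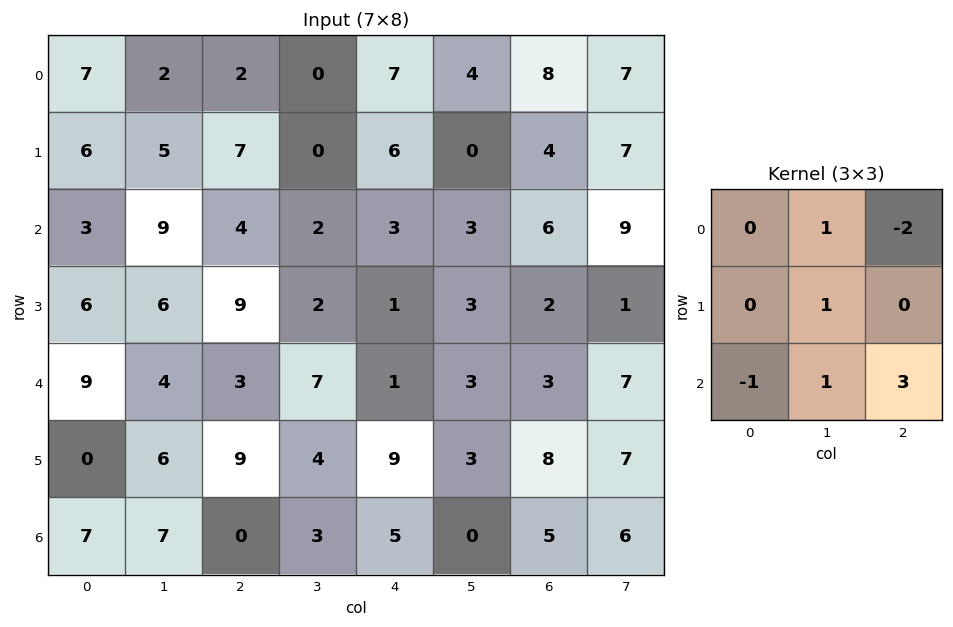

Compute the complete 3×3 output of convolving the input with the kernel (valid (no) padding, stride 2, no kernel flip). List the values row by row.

21 -7 6
11 5 5
4 27 10

Output[0,0]: The receptive field on the input at this output position is [7 2 2 / 6 5 7 / 3 9 4]. Elementwise product with the kernel and sum: 2·1 + 2·-2 + 5·1 + 3·-1 + 9·1 + 4·3.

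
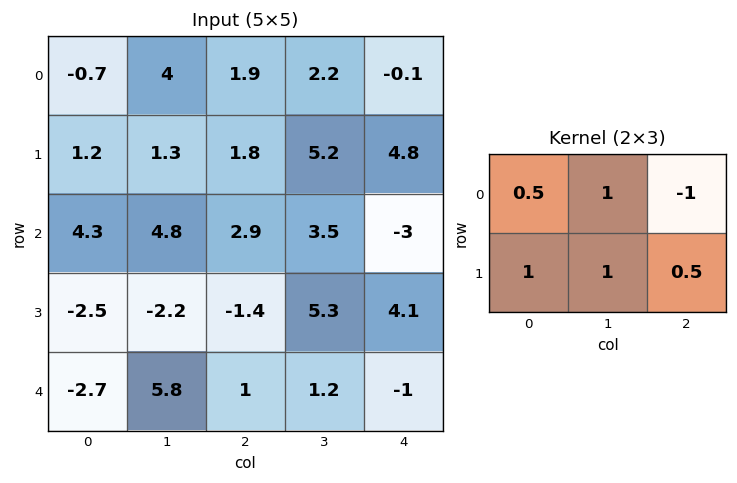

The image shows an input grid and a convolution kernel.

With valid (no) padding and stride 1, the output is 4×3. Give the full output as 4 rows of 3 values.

Output[0,0]: The receptive field on the input at this output position is [-0.7 4 1.9 / 1.2 1.3 1.8]. Elementwise product with the kernel and sum: -0.7·0.5 + 4·1 + 1.9·-1 + 1.2·1 + 1.3·1 + 1.8·0.5.

5.15 7.4 12.65
10.65 6.7 6.2
-1.35 0.85 13.9
1.55 -0.4 2.2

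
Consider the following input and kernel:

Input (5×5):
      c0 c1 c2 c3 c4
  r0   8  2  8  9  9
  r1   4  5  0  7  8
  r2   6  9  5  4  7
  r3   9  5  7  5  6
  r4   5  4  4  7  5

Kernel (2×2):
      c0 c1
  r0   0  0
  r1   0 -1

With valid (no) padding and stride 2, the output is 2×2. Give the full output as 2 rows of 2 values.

-5 -7
-5 -5

Output[0,0]: The receptive field on the input at this output position is [8 2 / 4 5]. Elementwise product with the kernel and sum: 5·-1.
Output[0,1]: The receptive field on the input at this output position is [8 9 / 0 7]. Elementwise product with the kernel and sum: 7·-1.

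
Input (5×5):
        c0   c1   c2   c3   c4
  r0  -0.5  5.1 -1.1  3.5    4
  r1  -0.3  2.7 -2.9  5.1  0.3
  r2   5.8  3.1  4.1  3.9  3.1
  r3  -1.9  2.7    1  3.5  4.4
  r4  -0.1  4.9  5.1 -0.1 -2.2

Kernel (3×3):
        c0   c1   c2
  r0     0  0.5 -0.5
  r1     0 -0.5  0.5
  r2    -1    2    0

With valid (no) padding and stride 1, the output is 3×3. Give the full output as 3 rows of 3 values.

0.7 6.8 1.05
10.6 -4.8 8
8.55 6.65 -4.45

Output[0,0]: The receptive field on the input at this output position is [-0.5 5.1 -1.1 / -0.3 2.7 -2.9 / 5.8 3.1 4.1]. Elementwise product with the kernel and sum: 5.1·0.5 + -1.1·-0.5 + 2.7·-0.5 + -2.9·0.5 + 5.8·-1 + 3.1·2.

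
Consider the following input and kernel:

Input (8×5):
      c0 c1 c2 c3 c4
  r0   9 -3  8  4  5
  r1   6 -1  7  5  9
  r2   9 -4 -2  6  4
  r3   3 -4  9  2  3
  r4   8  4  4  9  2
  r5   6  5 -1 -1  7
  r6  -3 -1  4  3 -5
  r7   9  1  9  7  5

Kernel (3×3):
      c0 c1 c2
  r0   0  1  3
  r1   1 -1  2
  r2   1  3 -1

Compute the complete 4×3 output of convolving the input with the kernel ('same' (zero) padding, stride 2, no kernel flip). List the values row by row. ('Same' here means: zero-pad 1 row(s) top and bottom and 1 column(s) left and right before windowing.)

Output[0,0]: The receptive field on the zero-padded input at this output position is [0 0 0 / 0 9 -3 / 0 6 -1]. Elementwise product with the kernel and sum: 0·1 + 0·3 + 0·1 + 9·-1 + -3·2 + 0·1 + 6·3 + -1·-1.
Output[0,1]: The receptive field on the zero-padded input at this output position is [0 0 0 / -3 8 4 / -1 7 5]. Elementwise product with the kernel and sum: 0·1 + 0·3 + -3·1 + 8·-1 + 4·2 + -1·1 + 7·3 + 5·-1.

4 12 31
-1 53 22
4 36 30
48 18 37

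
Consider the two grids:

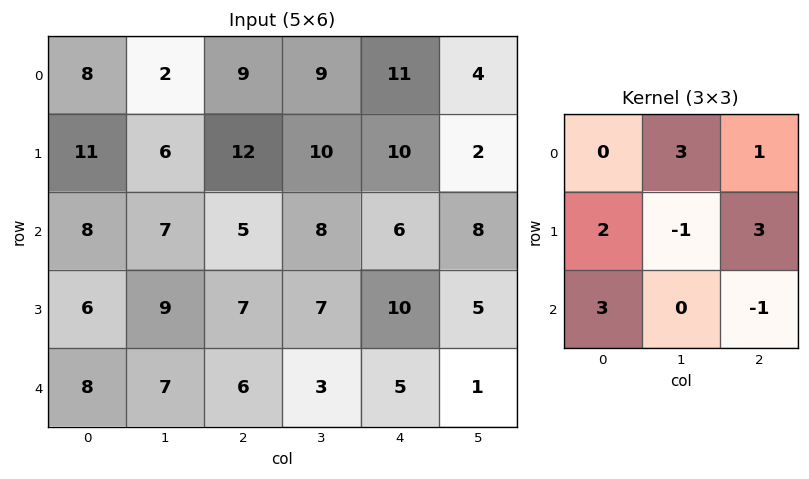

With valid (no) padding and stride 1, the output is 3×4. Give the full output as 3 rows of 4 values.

Output[0,0]: The receptive field on the input at this output position is [8 2 9 / 11 6 12 / 8 7 5]. Elementwise product with the kernel and sum: 2·3 + 9·1 + 11·2 + 6·-1 + 12·3 + 8·3 + 5·-1.

86 79 91 69
65 99 71 82
68 73 80 53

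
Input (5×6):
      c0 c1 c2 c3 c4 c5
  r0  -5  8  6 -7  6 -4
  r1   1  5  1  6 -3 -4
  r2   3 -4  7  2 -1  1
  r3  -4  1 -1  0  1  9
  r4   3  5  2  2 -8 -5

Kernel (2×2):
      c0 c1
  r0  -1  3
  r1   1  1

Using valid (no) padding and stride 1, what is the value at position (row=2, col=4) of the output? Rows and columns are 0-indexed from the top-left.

The receptive field on the input at this output position is [-1 1 / 1 9]. Elementwise product with the kernel and sum: -1·-1 + 1·3 + 1·1 + 9·1.

14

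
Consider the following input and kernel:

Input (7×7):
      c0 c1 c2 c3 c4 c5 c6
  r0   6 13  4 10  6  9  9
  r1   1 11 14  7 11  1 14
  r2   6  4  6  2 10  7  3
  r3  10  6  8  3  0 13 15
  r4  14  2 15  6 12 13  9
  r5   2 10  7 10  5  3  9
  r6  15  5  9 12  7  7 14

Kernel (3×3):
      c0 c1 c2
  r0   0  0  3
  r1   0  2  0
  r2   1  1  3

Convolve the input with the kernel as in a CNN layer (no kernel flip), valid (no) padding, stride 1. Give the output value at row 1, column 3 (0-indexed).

The receptive field on the input at this output position is [7 11 1 / 2 10 7 / 3 0 13]. Elementwise product with the kernel and sum: 1·3 + 10·2 + 3·1 + 0·1 + 13·3.

65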